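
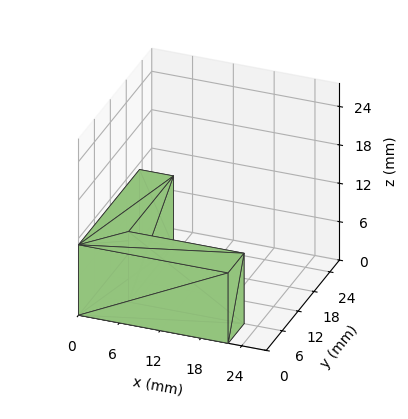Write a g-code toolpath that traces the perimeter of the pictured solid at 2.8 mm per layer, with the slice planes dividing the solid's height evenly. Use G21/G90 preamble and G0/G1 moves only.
Reading the render: the shape is an L-shaped prism: outer 22 × 23 mm, arm thicknesses ≈ 6 mm (horizontal) and 5 mm (vertical), extruded 11 mm in z (dimensions read to the nearest mm from the axis ticks). For the g-code, the solid's height is divided into equal slices at the stated Δz and each level perimeter traced with G1 moves after a G0 lift.

; perimeter-only toolpath
G21 ; units = mm
G90 ; absolute positioning
G28 ; home
; layer 1
G0 Z2.8
G0 X0.0 Y0.0
G1 X22.0 Y0.0
G1 X22.0 Y6.0
G1 X5.0 Y6.0
G1 X5.0 Y23.0
G1 X0.0 Y23.0
G1 X0.0 Y0.0
; layer 2
G0 Z5.5
G0 X0.0 Y0.0
G1 X22.0 Y0.0
G1 X22.0 Y6.0
G1 X5.0 Y6.0
G1 X5.0 Y23.0
G1 X0.0 Y23.0
G1 X0.0 Y0.0
; layer 3
G0 Z8.2
G0 X0.0 Y0.0
G1 X22.0 Y0.0
G1 X22.0 Y6.0
G1 X5.0 Y6.0
G1 X5.0 Y23.0
G1 X0.0 Y23.0
G1 X0.0 Y0.0
; layer 4
G0 Z11.0
G0 X0.0 Y0.0
G1 X22.0 Y0.0
G1 X22.0 Y6.0
G1 X5.0 Y6.0
G1 X5.0 Y23.0
G1 X0.0 Y23.0
G1 X0.0 Y0.0
M2 ; end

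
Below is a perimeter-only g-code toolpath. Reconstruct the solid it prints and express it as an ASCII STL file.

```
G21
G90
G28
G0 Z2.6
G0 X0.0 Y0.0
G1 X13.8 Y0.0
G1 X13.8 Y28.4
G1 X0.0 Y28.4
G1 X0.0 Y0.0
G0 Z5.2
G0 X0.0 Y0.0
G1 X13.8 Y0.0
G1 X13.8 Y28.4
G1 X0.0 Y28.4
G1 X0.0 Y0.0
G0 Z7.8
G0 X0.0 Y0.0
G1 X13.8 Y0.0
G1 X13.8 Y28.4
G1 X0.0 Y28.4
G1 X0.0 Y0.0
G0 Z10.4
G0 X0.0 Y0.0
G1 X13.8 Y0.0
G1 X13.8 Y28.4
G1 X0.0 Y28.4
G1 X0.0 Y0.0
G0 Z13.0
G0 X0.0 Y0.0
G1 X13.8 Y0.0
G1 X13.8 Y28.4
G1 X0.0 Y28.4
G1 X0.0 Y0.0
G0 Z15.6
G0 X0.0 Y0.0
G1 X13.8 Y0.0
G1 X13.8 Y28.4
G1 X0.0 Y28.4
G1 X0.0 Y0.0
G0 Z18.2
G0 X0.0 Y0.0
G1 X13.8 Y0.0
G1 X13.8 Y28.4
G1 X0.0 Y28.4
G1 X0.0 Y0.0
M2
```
solid part
  facet normal 0.0000 0.0000 -1.0000
    outer loop
      vertex 13.8 28.4 0.0
      vertex 13.8 0.0 0.0
      vertex 0.0 0.0 0.0
    endloop
  endfacet
  facet normal 0.0000 0.0000 -1.0000
    outer loop
      vertex 0.0 28.4 0.0
      vertex 13.8 28.4 0.0
      vertex 0.0 0.0 0.0
    endloop
  endfacet
  facet normal 0.0000 0.0000 1.0000
    outer loop
      vertex 0.0 0.0 18.2
      vertex 13.8 0.0 18.2
      vertex 13.8 28.4 18.2
    endloop
  endfacet
  facet normal 0.0000 0.0000 1.0000
    outer loop
      vertex 0.0 0.0 18.2
      vertex 13.8 28.4 18.2
      vertex 0.0 28.4 18.2
    endloop
  endfacet
  facet normal 0.0000 -1.0000 0.0000
    outer loop
      vertex 0.0 0.0 0.0
      vertex 13.8 0.0 0.0
      vertex 13.8 0.0 18.2
    endloop
  endfacet
  facet normal 0.0000 -1.0000 0.0000
    outer loop
      vertex 0.0 0.0 0.0
      vertex 13.8 0.0 18.2
      vertex 0.0 0.0 18.2
    endloop
  endfacet
  facet normal 0.0000 1.0000 0.0000
    outer loop
      vertex 13.8 28.4 18.2
      vertex 13.8 28.4 0.0
      vertex 0.0 28.4 0.0
    endloop
  endfacet
  facet normal 0.0000 1.0000 0.0000
    outer loop
      vertex 0.0 28.4 18.2
      vertex 13.8 28.4 18.2
      vertex 0.0 28.4 0.0
    endloop
  endfacet
  facet normal -1.0000 0.0000 0.0000
    outer loop
      vertex 0.0 28.4 18.2
      vertex 0.0 28.4 0.0
      vertex 0.0 0.0 0.0
    endloop
  endfacet
  facet normal -1.0000 0.0000 0.0000
    outer loop
      vertex 0.0 0.0 18.2
      vertex 0.0 28.4 18.2
      vertex 0.0 0.0 0.0
    endloop
  endfacet
  facet normal 1.0000 0.0000 0.0000
    outer loop
      vertex 13.8 0.0 0.0
      vertex 13.8 28.4 0.0
      vertex 13.8 28.4 18.2
    endloop
  endfacet
  facet normal 1.0000 0.0000 0.0000
    outer loop
      vertex 13.8 0.0 0.0
      vertex 13.8 28.4 18.2
      vertex 13.8 0.0 18.2
    endloop
  endfacet
endsolid part

The G0 Z moves step by Δz≈2.6 mm. Every layer's G1 loop is the same polygon, so the solid is a straight extrusion of it from z=0 to z≈18.2. Closing with flat bottom and top caps and triangulating gives 12 facets — a rectangular box, roughly 13.8 × 28.4 mm footprint and 18.2 mm tall.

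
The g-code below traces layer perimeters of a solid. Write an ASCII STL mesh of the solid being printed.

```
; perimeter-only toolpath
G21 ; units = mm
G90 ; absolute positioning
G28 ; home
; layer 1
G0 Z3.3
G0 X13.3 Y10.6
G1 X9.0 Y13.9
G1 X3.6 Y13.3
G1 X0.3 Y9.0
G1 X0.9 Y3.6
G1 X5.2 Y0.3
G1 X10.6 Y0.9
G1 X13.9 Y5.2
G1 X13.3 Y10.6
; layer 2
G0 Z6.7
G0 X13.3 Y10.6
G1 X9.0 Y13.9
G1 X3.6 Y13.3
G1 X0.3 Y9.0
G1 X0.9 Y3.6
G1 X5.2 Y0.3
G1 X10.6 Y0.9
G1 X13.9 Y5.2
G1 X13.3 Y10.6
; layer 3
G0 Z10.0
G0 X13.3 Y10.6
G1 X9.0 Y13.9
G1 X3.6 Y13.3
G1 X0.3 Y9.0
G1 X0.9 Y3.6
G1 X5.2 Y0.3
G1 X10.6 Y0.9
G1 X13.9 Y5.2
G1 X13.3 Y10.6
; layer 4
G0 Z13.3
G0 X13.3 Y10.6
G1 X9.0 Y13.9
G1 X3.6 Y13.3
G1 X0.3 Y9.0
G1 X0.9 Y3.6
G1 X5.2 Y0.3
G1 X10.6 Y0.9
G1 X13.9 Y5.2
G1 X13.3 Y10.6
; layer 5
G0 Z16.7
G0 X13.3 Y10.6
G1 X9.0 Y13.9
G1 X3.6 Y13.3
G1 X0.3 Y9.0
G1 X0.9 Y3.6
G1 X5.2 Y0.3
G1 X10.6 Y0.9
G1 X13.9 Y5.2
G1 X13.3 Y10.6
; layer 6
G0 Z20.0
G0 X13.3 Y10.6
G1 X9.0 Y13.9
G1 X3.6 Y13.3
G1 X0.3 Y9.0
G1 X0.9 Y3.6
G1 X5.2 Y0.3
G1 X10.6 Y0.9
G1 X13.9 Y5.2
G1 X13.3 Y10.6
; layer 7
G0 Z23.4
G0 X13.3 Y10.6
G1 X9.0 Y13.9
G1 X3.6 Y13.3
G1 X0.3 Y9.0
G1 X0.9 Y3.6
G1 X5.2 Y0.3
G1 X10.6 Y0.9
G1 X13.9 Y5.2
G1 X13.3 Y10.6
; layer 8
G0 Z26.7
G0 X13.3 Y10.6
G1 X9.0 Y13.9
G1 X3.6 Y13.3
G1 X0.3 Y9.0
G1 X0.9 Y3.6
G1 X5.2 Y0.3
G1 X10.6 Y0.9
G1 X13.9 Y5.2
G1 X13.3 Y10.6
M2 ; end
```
solid part
  facet normal 0.0000 0.0000 -1.0000
    outer loop
      vertex 3.6 13.3 0.0
      vertex 9.0 13.9 0.0
      vertex 13.3 10.6 0.0
    endloop
  endfacet
  facet normal 0.0000 0.0000 -1.0000
    outer loop
      vertex 0.3 9.0 0.0
      vertex 3.6 13.3 0.0
      vertex 13.3 10.6 0.0
    endloop
  endfacet
  facet normal 0.0000 0.0000 -1.0000
    outer loop
      vertex 0.9 3.6 0.0
      vertex 0.3 9.0 0.0
      vertex 13.3 10.6 0.0
    endloop
  endfacet
  facet normal 0.0000 0.0000 -1.0000
    outer loop
      vertex 5.2 0.3 0.0
      vertex 0.9 3.6 0.0
      vertex 13.3 10.6 0.0
    endloop
  endfacet
  facet normal 0.0000 0.0000 -1.0000
    outer loop
      vertex 10.6 0.9 0.0
      vertex 5.2 0.3 0.0
      vertex 13.3 10.6 0.0
    endloop
  endfacet
  facet normal 0.0000 0.0000 -1.0000
    outer loop
      vertex 13.9 5.2 0.0
      vertex 10.6 0.9 0.0
      vertex 13.3 10.6 0.0
    endloop
  endfacet
  facet normal 0.0000 0.0000 1.0000
    outer loop
      vertex 13.3 10.6 26.7
      vertex 9.0 13.9 26.7
      vertex 3.6 13.3 26.7
    endloop
  endfacet
  facet normal 0.0000 0.0000 1.0000
    outer loop
      vertex 13.3 10.6 26.7
      vertex 3.6 13.3 26.7
      vertex 0.3 9.0 26.7
    endloop
  endfacet
  facet normal 0.0000 0.0000 1.0000
    outer loop
      vertex 13.3 10.6 26.7
      vertex 0.3 9.0 26.7
      vertex 0.9 3.6 26.7
    endloop
  endfacet
  facet normal 0.0000 0.0000 1.0000
    outer loop
      vertex 13.3 10.6 26.7
      vertex 0.9 3.6 26.7
      vertex 5.2 0.3 26.7
    endloop
  endfacet
  facet normal 0.0000 0.0000 1.0000
    outer loop
      vertex 13.3 10.6 26.7
      vertex 5.2 0.3 26.7
      vertex 10.6 0.9 26.7
    endloop
  endfacet
  facet normal 0.0000 0.0000 1.0000
    outer loop
      vertex 13.3 10.6 26.7
      vertex 10.6 0.9 26.7
      vertex 13.9 5.2 26.7
    endloop
  endfacet
  facet normal 0.6088 0.7933 0.0000
    outer loop
      vertex 13.3 10.6 0.0
      vertex 9.0 13.9 0.0
      vertex 9.0 13.9 26.7
    endloop
  endfacet
  facet normal 0.6088 0.7933 0.0000
    outer loop
      vertex 13.3 10.6 0.0
      vertex 9.0 13.9 26.7
      vertex 13.3 10.6 26.7
    endloop
  endfacet
  facet normal -0.1104 0.9939 0.0000
    outer loop
      vertex 9.0 13.9 0.0
      vertex 3.6 13.3 0.0
      vertex 3.6 13.3 26.7
    endloop
  endfacet
  facet normal -0.1104 0.9939 0.0000
    outer loop
      vertex 9.0 13.9 0.0
      vertex 3.6 13.3 26.7
      vertex 9.0 13.9 26.7
    endloop
  endfacet
  facet normal -0.7933 0.6088 0.0000
    outer loop
      vertex 3.6 13.3 0.0
      vertex 0.3 9.0 0.0
      vertex 0.3 9.0 26.7
    endloop
  endfacet
  facet normal -0.7933 0.6088 0.0000
    outer loop
      vertex 3.6 13.3 0.0
      vertex 0.3 9.0 26.7
      vertex 3.6 13.3 26.7
    endloop
  endfacet
  facet normal -0.9939 -0.1104 0.0000
    outer loop
      vertex 0.3 9.0 0.0
      vertex 0.9 3.6 0.0
      vertex 0.9 3.6 26.7
    endloop
  endfacet
  facet normal -0.9939 -0.1104 0.0000
    outer loop
      vertex 0.3 9.0 0.0
      vertex 0.9 3.6 26.7
      vertex 0.3 9.0 26.7
    endloop
  endfacet
  facet normal -0.6088 -0.7933 0.0000
    outer loop
      vertex 0.9 3.6 0.0
      vertex 5.2 0.3 0.0
      vertex 5.2 0.3 26.7
    endloop
  endfacet
  facet normal -0.6088 -0.7933 0.0000
    outer loop
      vertex 0.9 3.6 0.0
      vertex 5.2 0.3 26.7
      vertex 0.9 3.6 26.7
    endloop
  endfacet
  facet normal 0.1104 -0.9939 0.0000
    outer loop
      vertex 5.2 0.3 0.0
      vertex 10.6 0.9 0.0
      vertex 10.6 0.9 26.7
    endloop
  endfacet
  facet normal 0.1104 -0.9939 0.0000
    outer loop
      vertex 5.2 0.3 0.0
      vertex 10.6 0.9 26.7
      vertex 5.2 0.3 26.7
    endloop
  endfacet
  facet normal 0.7933 -0.6088 0.0000
    outer loop
      vertex 10.6 0.9 0.0
      vertex 13.9 5.2 0.0
      vertex 13.9 5.2 26.7
    endloop
  endfacet
  facet normal 0.7933 -0.6088 0.0000
    outer loop
      vertex 10.6 0.9 0.0
      vertex 13.9 5.2 26.7
      vertex 10.6 0.9 26.7
    endloop
  endfacet
  facet normal 0.9939 0.1104 0.0000
    outer loop
      vertex 13.9 5.2 0.0
      vertex 13.3 10.6 0.0
      vertex 13.3 10.6 26.7
    endloop
  endfacet
  facet normal 0.9939 0.1104 0.0000
    outer loop
      vertex 13.9 5.2 0.0
      vertex 13.3 10.6 26.7
      vertex 13.9 5.2 26.7
    endloop
  endfacet
endsolid part

The G0 Z moves step by Δz≈3.3 mm. Every layer's G1 loop is the same polygon, so the solid is a straight extrusion of it from z=0 to z≈26.7. Closing with flat bottom and top caps and triangulating gives 28 facets — a regular 8-sided prism (a cylinder approximated with 8 flat sides), circumscribed radius ≈ 7.1 mm, height ≈ 26.7 mm.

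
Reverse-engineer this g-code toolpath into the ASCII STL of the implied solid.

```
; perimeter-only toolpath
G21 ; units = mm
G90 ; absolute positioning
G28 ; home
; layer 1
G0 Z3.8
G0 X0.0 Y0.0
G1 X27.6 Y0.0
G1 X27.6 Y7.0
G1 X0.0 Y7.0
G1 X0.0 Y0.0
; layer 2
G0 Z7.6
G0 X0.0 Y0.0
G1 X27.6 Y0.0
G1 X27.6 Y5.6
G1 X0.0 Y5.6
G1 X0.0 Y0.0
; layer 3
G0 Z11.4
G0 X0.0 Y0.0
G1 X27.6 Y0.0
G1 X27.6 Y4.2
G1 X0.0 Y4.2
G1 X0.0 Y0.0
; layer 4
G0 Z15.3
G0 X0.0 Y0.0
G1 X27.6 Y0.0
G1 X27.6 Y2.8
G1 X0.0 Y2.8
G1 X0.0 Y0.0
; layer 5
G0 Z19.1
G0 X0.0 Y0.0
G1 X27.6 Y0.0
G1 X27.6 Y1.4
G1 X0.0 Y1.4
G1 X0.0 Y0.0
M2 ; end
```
solid part
  facet normal 0.0000 0.0000 -1.0000
    outer loop
      vertex 27.6 8.4 0.0
      vertex 27.6 0.0 0.0
      vertex 0.0 0.0 0.0
    endloop
  endfacet
  facet normal 0.0000 0.0000 -1.0000
    outer loop
      vertex 0.0 8.4 0.0
      vertex 27.6 8.4 0.0
      vertex 0.0 0.0 0.0
    endloop
  endfacet
  facet normal 0.0000 -1.0000 0.0000
    outer loop
      vertex 0.0 0.0 0.0
      vertex 27.6 0.0 0.0
      vertex 27.6 0.0 22.9
    endloop
  endfacet
  facet normal 0.0000 -1.0000 0.0000
    outer loop
      vertex 0.0 0.0 0.0
      vertex 27.6 0.0 22.9
      vertex 0.0 0.0 22.9
    endloop
  endfacet
  facet normal 0.0000 0.9388 0.3444
    outer loop
      vertex 0.0 0.0 22.9
      vertex 27.6 0.0 22.9
      vertex 27.6 8.4 0.0
    endloop
  endfacet
  facet normal 0.0000 0.9388 0.3444
    outer loop
      vertex 0.0 0.0 22.9
      vertex 27.6 8.4 0.0
      vertex 0.0 8.4 0.0
    endloop
  endfacet
  facet normal -1.0000 0.0000 0.0000
    outer loop
      vertex 0.0 0.0 22.9
      vertex 0.0 8.4 0.0
      vertex 0.0 0.0 0.0
    endloop
  endfacet
  facet normal 1.0000 0.0000 0.0000
    outer loop
      vertex 27.6 0.0 0.0
      vertex 27.6 8.4 0.0
      vertex 27.6 0.0 22.9
    endloop
  endfacet
endsolid part

The G0 Z moves step by Δz≈3.8 mm. The G1 loops shrink linearly with z, so the solid tapers from its base footprint up to z≈22.9. Closing with a flat bottom cap and the tapered top and triangulating gives 8 facets — a wedge (ramp): 27.6 × 8.4 mm base, rising to 22.9 mm along the y=0 edge and sloping linearly to z=0 at y=8.4.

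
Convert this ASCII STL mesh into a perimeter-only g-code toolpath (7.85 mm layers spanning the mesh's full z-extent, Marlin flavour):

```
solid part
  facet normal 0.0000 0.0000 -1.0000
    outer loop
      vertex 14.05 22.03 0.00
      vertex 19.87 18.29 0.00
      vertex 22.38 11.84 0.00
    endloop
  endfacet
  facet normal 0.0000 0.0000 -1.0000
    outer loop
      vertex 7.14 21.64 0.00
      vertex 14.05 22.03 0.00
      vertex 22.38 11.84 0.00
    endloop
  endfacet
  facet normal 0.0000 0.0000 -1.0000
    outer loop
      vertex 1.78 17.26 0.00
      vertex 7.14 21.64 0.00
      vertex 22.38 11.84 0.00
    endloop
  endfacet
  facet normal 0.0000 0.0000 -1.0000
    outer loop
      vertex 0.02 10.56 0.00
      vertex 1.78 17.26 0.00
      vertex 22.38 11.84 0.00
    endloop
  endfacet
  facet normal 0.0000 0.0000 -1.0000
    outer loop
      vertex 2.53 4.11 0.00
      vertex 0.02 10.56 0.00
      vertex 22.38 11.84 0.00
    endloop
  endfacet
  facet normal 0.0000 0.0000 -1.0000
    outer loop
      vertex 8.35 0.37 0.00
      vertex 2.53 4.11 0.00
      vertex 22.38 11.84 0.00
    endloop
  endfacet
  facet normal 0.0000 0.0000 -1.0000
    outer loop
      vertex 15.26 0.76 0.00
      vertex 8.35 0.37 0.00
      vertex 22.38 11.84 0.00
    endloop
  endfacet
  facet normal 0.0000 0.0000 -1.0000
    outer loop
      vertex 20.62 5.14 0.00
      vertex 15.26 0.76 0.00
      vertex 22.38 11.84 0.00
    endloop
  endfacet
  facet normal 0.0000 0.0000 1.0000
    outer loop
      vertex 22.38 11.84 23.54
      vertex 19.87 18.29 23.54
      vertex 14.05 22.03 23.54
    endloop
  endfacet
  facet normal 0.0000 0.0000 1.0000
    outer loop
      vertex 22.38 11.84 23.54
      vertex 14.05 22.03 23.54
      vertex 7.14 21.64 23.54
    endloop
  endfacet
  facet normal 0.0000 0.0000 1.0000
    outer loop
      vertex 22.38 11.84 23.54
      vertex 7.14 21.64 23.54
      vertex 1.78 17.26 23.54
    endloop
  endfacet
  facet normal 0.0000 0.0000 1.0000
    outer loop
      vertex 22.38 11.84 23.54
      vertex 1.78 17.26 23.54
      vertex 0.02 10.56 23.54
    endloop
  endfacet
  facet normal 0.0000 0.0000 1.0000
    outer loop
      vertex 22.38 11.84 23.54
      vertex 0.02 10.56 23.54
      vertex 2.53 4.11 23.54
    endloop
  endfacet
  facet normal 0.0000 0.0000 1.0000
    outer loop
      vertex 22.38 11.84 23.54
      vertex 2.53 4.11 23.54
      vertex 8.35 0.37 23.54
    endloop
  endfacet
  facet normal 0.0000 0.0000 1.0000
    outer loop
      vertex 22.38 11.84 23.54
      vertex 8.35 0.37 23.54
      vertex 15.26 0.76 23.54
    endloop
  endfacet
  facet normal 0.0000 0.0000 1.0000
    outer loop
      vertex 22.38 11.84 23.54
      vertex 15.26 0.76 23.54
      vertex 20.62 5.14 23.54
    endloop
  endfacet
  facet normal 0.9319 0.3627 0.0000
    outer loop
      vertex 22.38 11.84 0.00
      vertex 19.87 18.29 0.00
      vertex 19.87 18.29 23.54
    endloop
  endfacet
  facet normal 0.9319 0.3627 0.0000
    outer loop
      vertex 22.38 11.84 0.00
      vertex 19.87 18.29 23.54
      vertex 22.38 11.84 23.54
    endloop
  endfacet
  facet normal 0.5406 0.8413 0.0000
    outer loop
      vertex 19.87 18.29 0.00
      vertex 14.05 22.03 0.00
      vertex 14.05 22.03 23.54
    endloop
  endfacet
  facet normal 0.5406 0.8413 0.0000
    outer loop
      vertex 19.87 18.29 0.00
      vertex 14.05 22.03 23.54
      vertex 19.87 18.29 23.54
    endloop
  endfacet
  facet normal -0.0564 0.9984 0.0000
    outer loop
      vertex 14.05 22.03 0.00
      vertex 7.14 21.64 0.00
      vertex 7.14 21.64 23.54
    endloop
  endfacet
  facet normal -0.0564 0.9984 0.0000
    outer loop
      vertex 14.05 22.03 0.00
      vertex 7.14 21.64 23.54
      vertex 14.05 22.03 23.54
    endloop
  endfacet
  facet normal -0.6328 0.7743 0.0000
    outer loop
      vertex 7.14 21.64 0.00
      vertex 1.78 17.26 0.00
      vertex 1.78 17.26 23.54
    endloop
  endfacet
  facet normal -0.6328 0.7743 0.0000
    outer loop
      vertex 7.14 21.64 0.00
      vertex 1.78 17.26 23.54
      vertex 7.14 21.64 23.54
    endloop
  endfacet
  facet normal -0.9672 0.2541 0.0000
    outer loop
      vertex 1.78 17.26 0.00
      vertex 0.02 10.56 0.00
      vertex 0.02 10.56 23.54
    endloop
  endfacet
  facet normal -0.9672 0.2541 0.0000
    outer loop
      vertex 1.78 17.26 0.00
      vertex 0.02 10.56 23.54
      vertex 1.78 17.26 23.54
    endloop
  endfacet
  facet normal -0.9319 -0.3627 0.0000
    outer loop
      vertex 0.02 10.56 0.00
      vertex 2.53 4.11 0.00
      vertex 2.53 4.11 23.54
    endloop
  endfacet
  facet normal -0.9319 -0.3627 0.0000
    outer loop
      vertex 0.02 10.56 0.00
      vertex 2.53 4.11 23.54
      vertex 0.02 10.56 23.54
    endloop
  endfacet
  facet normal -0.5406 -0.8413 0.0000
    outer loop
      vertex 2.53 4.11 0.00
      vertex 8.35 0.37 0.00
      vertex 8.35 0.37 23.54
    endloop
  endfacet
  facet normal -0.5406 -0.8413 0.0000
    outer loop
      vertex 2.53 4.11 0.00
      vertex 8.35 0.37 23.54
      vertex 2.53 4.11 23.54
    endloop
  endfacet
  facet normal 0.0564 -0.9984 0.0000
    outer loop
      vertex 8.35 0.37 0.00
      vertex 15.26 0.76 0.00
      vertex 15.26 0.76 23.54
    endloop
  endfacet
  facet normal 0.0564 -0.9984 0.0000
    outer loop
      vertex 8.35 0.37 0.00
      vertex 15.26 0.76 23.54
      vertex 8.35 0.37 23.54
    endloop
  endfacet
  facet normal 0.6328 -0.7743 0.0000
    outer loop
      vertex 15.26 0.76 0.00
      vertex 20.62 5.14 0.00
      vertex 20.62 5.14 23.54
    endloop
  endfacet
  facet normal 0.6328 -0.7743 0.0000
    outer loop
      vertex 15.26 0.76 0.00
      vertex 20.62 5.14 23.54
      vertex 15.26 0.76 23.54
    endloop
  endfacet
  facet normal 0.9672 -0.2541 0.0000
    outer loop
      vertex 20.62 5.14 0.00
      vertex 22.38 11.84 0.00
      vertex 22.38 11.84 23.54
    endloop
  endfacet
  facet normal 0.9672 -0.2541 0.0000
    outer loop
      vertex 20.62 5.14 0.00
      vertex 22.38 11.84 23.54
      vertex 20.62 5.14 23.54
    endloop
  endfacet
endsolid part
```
; perimeter-only toolpath
G21 ; units = mm
G90 ; absolute positioning
G28 ; home
; layer 1
G0 Z7.85
G0 X22.38 Y11.84
G1 X19.87 Y18.29
G1 X14.05 Y22.03
G1 X7.14 Y21.64
G1 X1.78 Y17.26
G1 X0.02 Y10.56
G1 X2.53 Y4.11
G1 X8.35 Y0.37
G1 X15.26 Y0.76
G1 X20.62 Y5.14
G1 X22.38 Y11.84
; layer 2
G0 Z15.69
G0 X22.38 Y11.84
G1 X19.87 Y18.29
G1 X14.05 Y22.03
G1 X7.14 Y21.64
G1 X1.78 Y17.26
G1 X0.02 Y10.56
G1 X2.53 Y4.11
G1 X8.35 Y0.37
G1 X15.26 Y0.76
G1 X20.62 Y5.14
G1 X22.38 Y11.84
; layer 3
G0 Z23.54
G0 X22.38 Y11.84
G1 X19.87 Y18.29
G1 X14.05 Y22.03
G1 X7.14 Y21.64
G1 X1.78 Y17.26
G1 X0.02 Y10.56
G1 X2.53 Y4.11
G1 X8.35 Y0.37
G1 X15.26 Y0.76
G1 X20.62 Y5.14
G1 X22.38 Y11.84
M2 ; end

The solid is a regular 10-sided prism (a cylinder approximated with 10 flat sides), circumscribed radius ≈ 11.2 mm, height ≈ 23.5 mm. Slicing at Δz = 7.85 mm — 3 equal slices spanning the solid's height, so layer i sits at z = i·h/3 — gives 3 non-empty perimeters. Each is a 10-segment closed polygon; G0 lifts to the layer z and rapids to the start vertex, then G1 traces the edges.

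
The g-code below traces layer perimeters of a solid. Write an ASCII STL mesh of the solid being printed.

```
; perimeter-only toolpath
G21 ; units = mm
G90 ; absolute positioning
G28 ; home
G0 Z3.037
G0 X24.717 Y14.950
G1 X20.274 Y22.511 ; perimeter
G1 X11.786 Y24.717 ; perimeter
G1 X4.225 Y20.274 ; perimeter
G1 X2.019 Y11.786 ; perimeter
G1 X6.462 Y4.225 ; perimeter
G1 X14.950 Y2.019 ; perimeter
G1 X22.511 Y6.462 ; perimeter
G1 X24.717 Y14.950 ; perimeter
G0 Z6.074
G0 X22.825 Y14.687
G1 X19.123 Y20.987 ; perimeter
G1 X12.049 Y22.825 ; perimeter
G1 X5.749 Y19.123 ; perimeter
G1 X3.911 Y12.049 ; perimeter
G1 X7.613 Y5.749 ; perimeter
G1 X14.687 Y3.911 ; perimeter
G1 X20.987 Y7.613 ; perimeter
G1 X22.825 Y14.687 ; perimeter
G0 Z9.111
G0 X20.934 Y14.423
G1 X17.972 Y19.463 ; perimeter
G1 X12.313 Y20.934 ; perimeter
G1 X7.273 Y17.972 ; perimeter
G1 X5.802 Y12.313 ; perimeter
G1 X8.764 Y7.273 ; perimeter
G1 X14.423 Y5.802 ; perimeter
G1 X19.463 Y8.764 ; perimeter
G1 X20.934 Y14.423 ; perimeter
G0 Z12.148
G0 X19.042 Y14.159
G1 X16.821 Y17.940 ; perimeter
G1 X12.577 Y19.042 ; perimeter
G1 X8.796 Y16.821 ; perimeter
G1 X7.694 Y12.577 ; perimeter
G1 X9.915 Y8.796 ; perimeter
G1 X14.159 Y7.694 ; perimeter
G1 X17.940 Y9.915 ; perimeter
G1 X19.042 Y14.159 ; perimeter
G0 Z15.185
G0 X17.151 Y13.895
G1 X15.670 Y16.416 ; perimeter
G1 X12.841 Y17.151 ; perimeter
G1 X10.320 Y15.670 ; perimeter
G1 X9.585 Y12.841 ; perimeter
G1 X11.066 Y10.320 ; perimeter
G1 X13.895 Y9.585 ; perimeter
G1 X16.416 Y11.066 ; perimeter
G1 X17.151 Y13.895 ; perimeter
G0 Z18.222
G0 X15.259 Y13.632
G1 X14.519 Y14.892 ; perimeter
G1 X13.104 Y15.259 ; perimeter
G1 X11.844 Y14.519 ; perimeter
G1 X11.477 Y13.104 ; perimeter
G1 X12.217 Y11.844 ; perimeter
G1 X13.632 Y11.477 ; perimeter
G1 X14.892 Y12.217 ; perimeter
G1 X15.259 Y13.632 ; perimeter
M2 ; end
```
solid part
  facet normal 0.0000 0.0000 -1.0000
    outer loop
      vertex 11.522 26.608 0.000
      vertex 21.425 24.035 0.000
      vertex 26.608 15.214 0.000
    endloop
  endfacet
  facet normal 0.0000 0.0000 -1.0000
    outer loop
      vertex 2.701 21.425 0.000
      vertex 11.522 26.608 0.000
      vertex 26.608 15.214 0.000
    endloop
  endfacet
  facet normal 0.0000 0.0000 -1.0000
    outer loop
      vertex 0.128 11.522 0.000
      vertex 2.701 21.425 0.000
      vertex 26.608 15.214 0.000
    endloop
  endfacet
  facet normal 0.0000 0.0000 -1.0000
    outer loop
      vertex 5.311 2.701 0.000
      vertex 0.128 11.522 0.000
      vertex 26.608 15.214 0.000
    endloop
  endfacet
  facet normal 0.0000 0.0000 -1.0000
    outer loop
      vertex 15.214 0.128 0.000
      vertex 5.311 2.701 0.000
      vertex 26.608 15.214 0.000
    endloop
  endfacet
  facet normal 0.0000 0.0000 -1.0000
    outer loop
      vertex 24.035 5.311 0.000
      vertex 15.214 0.128 0.000
      vertex 26.608 15.214 0.000
    endloop
  endfacet
  facet normal 0.7455 0.4380 0.5023
    outer loop
      vertex 26.608 15.214 0.000
      vertex 21.425 24.035 0.000
      vertex 13.368 13.368 21.259
    endloop
  endfacet
  facet normal 0.2174 0.8369 0.5023
    outer loop
      vertex 21.425 24.035 0.000
      vertex 11.522 26.608 0.000
      vertex 13.368 13.368 21.259
    endloop
  endfacet
  facet normal -0.4380 0.7455 0.5023
    outer loop
      vertex 11.522 26.608 0.000
      vertex 2.701 21.425 0.000
      vertex 13.368 13.368 21.259
    endloop
  endfacet
  facet normal -0.8369 0.2174 0.5023
    outer loop
      vertex 2.701 21.425 0.000
      vertex 0.128 11.522 0.000
      vertex 13.368 13.368 21.259
    endloop
  endfacet
  facet normal -0.7455 -0.4380 0.5023
    outer loop
      vertex 0.128 11.522 0.000
      vertex 5.311 2.701 0.000
      vertex 13.368 13.368 21.259
    endloop
  endfacet
  facet normal -0.2174 -0.8369 0.5023
    outer loop
      vertex 5.311 2.701 0.000
      vertex 15.214 0.128 0.000
      vertex 13.368 13.368 21.259
    endloop
  endfacet
  facet normal 0.4380 -0.7455 0.5023
    outer loop
      vertex 15.214 0.128 0.000
      vertex 24.035 5.311 0.000
      vertex 13.368 13.368 21.259
    endloop
  endfacet
  facet normal 0.8369 -0.2174 0.5023
    outer loop
      vertex 24.035 5.311 0.000
      vertex 26.608 15.214 0.000
      vertex 13.368 13.368 21.259
    endloop
  endfacet
endsolid part

The G0 Z moves step by Δz≈3.037 mm. The G1 loops shrink linearly with z, so the solid tapers from its base footprint up to z≈21.3. Closing with a flat bottom cap and the tapered top and triangulating gives 14 facets — a regular 8-sided pyramid, base circumscribed radius ≈ 13.4 mm, apex at z ≈ 21.3 mm.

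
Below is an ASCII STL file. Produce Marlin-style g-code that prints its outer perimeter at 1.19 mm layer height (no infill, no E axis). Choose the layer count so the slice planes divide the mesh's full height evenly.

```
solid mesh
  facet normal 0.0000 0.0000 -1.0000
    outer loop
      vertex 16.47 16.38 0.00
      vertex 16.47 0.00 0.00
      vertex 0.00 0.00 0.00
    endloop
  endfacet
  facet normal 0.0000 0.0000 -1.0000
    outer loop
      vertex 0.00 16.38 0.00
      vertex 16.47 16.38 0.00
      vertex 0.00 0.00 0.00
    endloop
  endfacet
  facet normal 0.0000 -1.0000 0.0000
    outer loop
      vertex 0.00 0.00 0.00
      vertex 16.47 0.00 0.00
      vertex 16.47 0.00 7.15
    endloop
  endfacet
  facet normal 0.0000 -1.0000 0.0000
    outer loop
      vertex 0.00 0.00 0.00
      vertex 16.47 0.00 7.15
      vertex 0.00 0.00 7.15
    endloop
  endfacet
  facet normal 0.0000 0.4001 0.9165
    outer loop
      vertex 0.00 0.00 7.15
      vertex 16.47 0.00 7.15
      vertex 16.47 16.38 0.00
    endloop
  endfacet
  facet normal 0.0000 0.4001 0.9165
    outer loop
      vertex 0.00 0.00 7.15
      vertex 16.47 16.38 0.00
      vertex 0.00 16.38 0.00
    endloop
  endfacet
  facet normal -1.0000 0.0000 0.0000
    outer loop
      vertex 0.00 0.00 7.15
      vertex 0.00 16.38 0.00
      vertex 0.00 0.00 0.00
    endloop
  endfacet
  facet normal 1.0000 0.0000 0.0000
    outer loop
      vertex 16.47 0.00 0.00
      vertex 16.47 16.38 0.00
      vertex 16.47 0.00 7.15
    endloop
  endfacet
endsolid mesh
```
; perimeter-only toolpath
G21 ; units = mm
G90 ; absolute positioning
G28 ; home
; layer 1
G0 Z1.19
G0 X0.00 Y0.00
G1 X16.47 Y0.00
G1 X16.47 Y13.65
G1 X0.00 Y13.65
G1 X0.00 Y0.00
; layer 2
G0 Z2.38
G0 X0.00 Y0.00
G1 X16.47 Y0.00
G1 X16.47 Y10.92
G1 X0.00 Y10.92
G1 X0.00 Y0.00
; layer 3
G0 Z3.58
G0 X0.00 Y0.00
G1 X16.47 Y0.00
G1 X16.47 Y8.19
G1 X0.00 Y8.19
G1 X0.00 Y0.00
; layer 4
G0 Z4.77
G0 X0.00 Y0.00
G1 X16.47 Y0.00
G1 X16.47 Y5.46
G1 X0.00 Y5.46
G1 X0.00 Y0.00
; layer 5
G0 Z5.96
G0 X0.00 Y0.00
G1 X16.47 Y0.00
G1 X16.47 Y2.73
G1 X0.00 Y2.73
G1 X0.00 Y0.00
M2 ; end

The solid is a wedge (ramp): 16.5 × 16.4 mm base, rising to 7.15 mm along the y=0 edge and sloping linearly to z=0 at y=16.4. Slicing at Δz = 1.19 mm — 6 equal slices spanning the solid's height, so layer i sits at z = i·h/6 — gives 5 non-empty perimeters. Each is a 4-segment closed polygon; G0 lifts to the layer z and rapids to the start vertex, then G1 traces the edges. The cross-section shrinks linearly with z (the slice at the apex is degenerate and omitted).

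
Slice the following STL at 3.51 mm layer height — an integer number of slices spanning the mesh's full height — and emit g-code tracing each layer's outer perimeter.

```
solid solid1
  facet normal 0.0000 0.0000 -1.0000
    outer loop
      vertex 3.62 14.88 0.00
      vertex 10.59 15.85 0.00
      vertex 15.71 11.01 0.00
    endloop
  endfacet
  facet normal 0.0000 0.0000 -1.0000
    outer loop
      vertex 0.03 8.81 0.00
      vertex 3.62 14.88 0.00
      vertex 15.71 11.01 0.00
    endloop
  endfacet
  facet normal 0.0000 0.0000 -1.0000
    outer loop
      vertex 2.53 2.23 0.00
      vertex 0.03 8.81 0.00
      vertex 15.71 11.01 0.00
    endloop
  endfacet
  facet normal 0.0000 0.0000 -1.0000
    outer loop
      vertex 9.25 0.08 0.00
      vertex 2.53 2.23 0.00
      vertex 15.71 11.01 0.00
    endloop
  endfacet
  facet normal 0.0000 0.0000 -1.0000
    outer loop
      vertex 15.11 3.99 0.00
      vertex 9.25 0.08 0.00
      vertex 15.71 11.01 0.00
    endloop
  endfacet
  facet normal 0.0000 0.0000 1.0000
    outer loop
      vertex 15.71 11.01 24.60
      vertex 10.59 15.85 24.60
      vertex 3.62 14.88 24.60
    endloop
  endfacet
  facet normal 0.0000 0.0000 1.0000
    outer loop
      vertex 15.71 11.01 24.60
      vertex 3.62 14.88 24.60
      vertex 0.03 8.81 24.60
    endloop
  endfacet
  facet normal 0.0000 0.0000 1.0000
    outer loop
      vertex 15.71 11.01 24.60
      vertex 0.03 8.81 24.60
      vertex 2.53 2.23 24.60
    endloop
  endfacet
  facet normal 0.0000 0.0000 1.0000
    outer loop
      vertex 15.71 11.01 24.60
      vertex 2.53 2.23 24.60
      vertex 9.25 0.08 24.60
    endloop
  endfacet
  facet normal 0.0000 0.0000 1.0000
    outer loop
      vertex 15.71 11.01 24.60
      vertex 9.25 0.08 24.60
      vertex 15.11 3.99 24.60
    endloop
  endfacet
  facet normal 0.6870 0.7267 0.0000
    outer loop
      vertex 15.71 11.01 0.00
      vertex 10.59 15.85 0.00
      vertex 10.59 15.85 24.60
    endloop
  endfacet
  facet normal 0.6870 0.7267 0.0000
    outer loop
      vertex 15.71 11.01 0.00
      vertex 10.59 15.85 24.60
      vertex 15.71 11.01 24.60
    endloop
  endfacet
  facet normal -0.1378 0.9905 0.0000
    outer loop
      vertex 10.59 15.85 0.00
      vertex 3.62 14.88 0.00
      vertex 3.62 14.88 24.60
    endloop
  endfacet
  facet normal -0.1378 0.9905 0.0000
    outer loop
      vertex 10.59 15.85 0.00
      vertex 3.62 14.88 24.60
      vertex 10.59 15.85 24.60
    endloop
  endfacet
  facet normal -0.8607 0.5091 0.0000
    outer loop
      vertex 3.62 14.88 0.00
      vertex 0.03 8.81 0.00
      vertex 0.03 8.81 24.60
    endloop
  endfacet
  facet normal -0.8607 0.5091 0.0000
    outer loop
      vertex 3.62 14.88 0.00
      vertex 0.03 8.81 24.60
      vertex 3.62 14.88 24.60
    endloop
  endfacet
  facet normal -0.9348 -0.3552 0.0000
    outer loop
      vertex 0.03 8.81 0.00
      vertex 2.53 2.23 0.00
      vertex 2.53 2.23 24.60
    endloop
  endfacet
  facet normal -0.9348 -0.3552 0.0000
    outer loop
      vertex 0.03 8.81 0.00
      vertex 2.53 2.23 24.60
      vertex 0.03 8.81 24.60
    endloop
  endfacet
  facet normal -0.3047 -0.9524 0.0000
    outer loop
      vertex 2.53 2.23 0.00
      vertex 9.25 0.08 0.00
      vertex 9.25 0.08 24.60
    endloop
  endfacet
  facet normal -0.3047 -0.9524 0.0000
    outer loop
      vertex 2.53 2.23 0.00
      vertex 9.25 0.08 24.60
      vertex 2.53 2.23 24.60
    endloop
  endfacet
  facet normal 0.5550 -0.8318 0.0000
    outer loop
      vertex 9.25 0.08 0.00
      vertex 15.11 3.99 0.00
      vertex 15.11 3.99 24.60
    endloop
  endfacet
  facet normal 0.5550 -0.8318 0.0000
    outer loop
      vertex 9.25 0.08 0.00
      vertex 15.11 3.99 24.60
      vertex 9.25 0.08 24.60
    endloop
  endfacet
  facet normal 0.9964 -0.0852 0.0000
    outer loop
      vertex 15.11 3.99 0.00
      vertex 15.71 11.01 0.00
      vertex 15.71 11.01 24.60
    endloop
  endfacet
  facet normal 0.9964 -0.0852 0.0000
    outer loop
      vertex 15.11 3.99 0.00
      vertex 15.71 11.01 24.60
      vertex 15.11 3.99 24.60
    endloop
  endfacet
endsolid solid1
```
; perimeter-only toolpath
G21 ; units = mm
G90 ; absolute positioning
G28 ; home
; layer 1
G0 Z3.51
G0 X15.71 Y11.01
G1 X10.59 Y15.85
G1 X3.62 Y14.88
G1 X0.03 Y8.81
G1 X2.53 Y2.23
G1 X9.25 Y0.08
G1 X15.11 Y3.99
G1 X15.71 Y11.01
; layer 2
G0 Z7.03
G0 X15.71 Y11.01
G1 X10.59 Y15.85
G1 X3.62 Y14.88
G1 X0.03 Y8.81
G1 X2.53 Y2.23
G1 X9.25 Y0.08
G1 X15.11 Y3.99
G1 X15.71 Y11.01
; layer 3
G0 Z10.54
G0 X15.71 Y11.01
G1 X10.59 Y15.85
G1 X3.62 Y14.88
G1 X0.03 Y8.81
G1 X2.53 Y2.23
G1 X9.25 Y0.08
G1 X15.11 Y3.99
G1 X15.71 Y11.01
; layer 4
G0 Z14.06
G0 X15.71 Y11.01
G1 X10.59 Y15.85
G1 X3.62 Y14.88
G1 X0.03 Y8.81
G1 X2.53 Y2.23
G1 X9.25 Y0.08
G1 X15.11 Y3.99
G1 X15.71 Y11.01
; layer 5
G0 Z17.57
G0 X15.71 Y11.01
G1 X10.59 Y15.85
G1 X3.62 Y14.88
G1 X0.03 Y8.81
G1 X2.53 Y2.23
G1 X9.25 Y0.08
G1 X15.11 Y3.99
G1 X15.71 Y11.01
; layer 6
G0 Z21.09
G0 X15.71 Y11.01
G1 X10.59 Y15.85
G1 X3.62 Y14.88
G1 X0.03 Y8.81
G1 X2.53 Y2.23
G1 X9.25 Y0.08
G1 X15.11 Y3.99
G1 X15.71 Y11.01
; layer 7
G0 Z24.60
G0 X15.71 Y11.01
G1 X10.59 Y15.85
G1 X3.62 Y14.88
G1 X0.03 Y8.81
G1 X2.53 Y2.23
G1 X9.25 Y0.08
G1 X15.11 Y3.99
G1 X15.71 Y11.01
M2 ; end

The solid is a regular 7-sided prism (a cylinder approximated with 7 flat sides), circumscribed radius ≈ 8.12 mm, height ≈ 24.6 mm. Slicing at Δz = 3.51 mm — 7 equal slices spanning the solid's height, so layer i sits at z = i·h/7 — gives 7 non-empty perimeters. Each is a 7-segment closed polygon; G0 lifts to the layer z and rapids to the start vertex, then G1 traces the edges.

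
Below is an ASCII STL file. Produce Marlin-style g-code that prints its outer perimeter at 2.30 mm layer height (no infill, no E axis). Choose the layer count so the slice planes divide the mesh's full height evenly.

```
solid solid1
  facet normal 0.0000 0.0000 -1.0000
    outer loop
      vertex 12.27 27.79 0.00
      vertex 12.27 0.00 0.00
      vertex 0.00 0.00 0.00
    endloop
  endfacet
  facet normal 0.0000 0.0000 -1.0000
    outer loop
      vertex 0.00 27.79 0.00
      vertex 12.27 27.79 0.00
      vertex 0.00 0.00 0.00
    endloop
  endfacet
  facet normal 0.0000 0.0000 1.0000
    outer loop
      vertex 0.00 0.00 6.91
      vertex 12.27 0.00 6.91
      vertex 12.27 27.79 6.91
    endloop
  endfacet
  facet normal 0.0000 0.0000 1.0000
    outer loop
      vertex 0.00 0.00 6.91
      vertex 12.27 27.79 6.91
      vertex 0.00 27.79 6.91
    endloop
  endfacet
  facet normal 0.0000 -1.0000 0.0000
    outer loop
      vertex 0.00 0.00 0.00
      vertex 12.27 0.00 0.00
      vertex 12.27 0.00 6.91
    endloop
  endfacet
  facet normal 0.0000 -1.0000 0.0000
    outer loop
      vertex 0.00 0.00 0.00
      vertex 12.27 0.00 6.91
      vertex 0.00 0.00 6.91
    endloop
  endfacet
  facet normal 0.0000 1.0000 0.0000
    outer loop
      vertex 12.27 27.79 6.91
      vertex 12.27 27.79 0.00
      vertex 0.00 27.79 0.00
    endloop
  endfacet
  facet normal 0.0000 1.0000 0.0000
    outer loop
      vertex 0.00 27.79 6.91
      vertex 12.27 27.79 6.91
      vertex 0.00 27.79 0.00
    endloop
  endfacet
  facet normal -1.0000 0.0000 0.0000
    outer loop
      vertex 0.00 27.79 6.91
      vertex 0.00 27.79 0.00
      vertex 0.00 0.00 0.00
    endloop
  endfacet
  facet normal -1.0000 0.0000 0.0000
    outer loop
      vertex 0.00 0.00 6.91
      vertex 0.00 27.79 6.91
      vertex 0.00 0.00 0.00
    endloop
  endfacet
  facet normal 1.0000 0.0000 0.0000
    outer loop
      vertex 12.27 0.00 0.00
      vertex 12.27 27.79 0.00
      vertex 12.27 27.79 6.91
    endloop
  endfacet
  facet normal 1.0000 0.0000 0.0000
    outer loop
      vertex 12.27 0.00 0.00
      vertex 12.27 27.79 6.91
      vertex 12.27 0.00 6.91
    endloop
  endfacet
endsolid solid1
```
; perimeter-only toolpath
G21 ; units = mm
G90 ; absolute positioning
G28 ; home
; layer 1
G0 Z2.30
G0 X0.00 Y0.00
G1 X12.27 Y0.00
G1 X12.27 Y27.79
G1 X0.00 Y27.79
G1 X0.00 Y0.00
; layer 2
G0 Z4.61
G0 X0.00 Y0.00
G1 X12.27 Y0.00
G1 X12.27 Y27.79
G1 X0.00 Y27.79
G1 X0.00 Y0.00
; layer 3
G0 Z6.91
G0 X0.00 Y0.00
G1 X12.27 Y0.00
G1 X12.27 Y27.79
G1 X0.00 Y27.79
G1 X0.00 Y0.00
M2 ; end

The solid is a rectangular box, roughly 12.3 × 27.8 mm footprint and 6.91 mm tall. Slicing at Δz = 2.30 mm — 3 equal slices spanning the solid's height, so layer i sits at z = i·h/3 — gives 3 non-empty perimeters. Each is a 4-segment closed polygon; G0 lifts to the layer z and rapids to the start vertex, then G1 traces the edges.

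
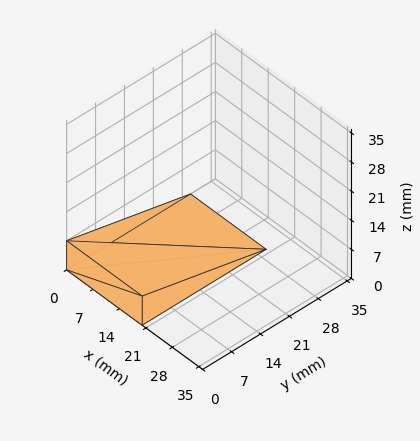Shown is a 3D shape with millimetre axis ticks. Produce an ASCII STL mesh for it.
Reading the render: the shape is a wedge (ramp): 20 × 30 mm base, rising to 7 mm along the y=0 edge and sloping linearly to z=0 at y=30 (dimensions read to the nearest mm from the axis ticks). For the STL, each face is triangulated and given an outward normal.

solid part
  facet normal 0.0000 0.0000 -1.0000
    outer loop
      vertex 20.0 30.0 0.0
      vertex 20.0 0.0 0.0
      vertex 0.0 0.0 0.0
    endloop
  endfacet
  facet normal 0.0000 0.0000 -1.0000
    outer loop
      vertex 0.0 30.0 0.0
      vertex 20.0 30.0 0.0
      vertex 0.0 0.0 0.0
    endloop
  endfacet
  facet normal 0.0000 -1.0000 0.0000
    outer loop
      vertex 0.0 0.0 0.0
      vertex 20.0 0.0 0.0
      vertex 20.0 0.0 7.0
    endloop
  endfacet
  facet normal 0.0000 -1.0000 0.0000
    outer loop
      vertex 0.0 0.0 0.0
      vertex 20.0 0.0 7.0
      vertex 0.0 0.0 7.0
    endloop
  endfacet
  facet normal 0.0000 0.2272 0.9738
    outer loop
      vertex 0.0 0.0 7.0
      vertex 20.0 0.0 7.0
      vertex 20.0 30.0 0.0
    endloop
  endfacet
  facet normal 0.0000 0.2272 0.9738
    outer loop
      vertex 0.0 0.0 7.0
      vertex 20.0 30.0 0.0
      vertex 0.0 30.0 0.0
    endloop
  endfacet
  facet normal -1.0000 0.0000 0.0000
    outer loop
      vertex 0.0 0.0 7.0
      vertex 0.0 30.0 0.0
      vertex 0.0 0.0 0.0
    endloop
  endfacet
  facet normal 1.0000 0.0000 0.0000
    outer loop
      vertex 20.0 0.0 0.0
      vertex 20.0 30.0 0.0
      vertex 20.0 0.0 7.0
    endloop
  endfacet
endsolid part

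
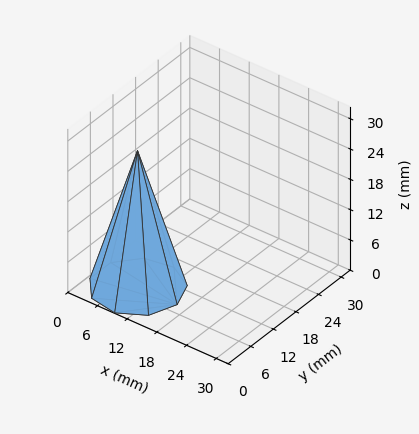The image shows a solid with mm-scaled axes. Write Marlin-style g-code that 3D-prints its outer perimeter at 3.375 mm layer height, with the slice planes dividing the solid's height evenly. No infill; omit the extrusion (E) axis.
Reading the render: the shape is a regular 9-sided pyramid, base circumscribed radius ≈ 8 mm, apex at z ≈ 27 mm (dimensions read to the nearest mm from the axis ticks). For the g-code, the solid's height is divided into equal slices at the stated Δz and each level perimeter traced with G1 moves after a G0 lift.

; perimeter-only toolpath
G21 ; units = mm
G90 ; absolute positioning
G28 ; home
; layer 1
G0 Z3.375
G0 X15.000 Y8.000
G1 X13.362 Y12.499
G1 X9.215 Y14.893
G1 X4.500 Y14.062
G1 X1.422 Y10.394
G1 X1.422 Y5.606
G1 X4.500 Y1.938
G1 X9.215 Y1.107
G1 X13.362 Y3.501
G1 X15.000 Y8.000
; layer 2
G0 Z6.750
G0 X14.000 Y8.000
G1 X12.596 Y11.857
G1 X9.042 Y13.909
G1 X5.000 Y13.196
G1 X2.361 Y10.052
G1 X2.361 Y5.948
G1 X5.000 Y2.804
G1 X9.042 Y2.091
G1 X12.596 Y4.143
G1 X14.000 Y8.000
; layer 3
G0 Z10.125
G0 X13.000 Y8.000
G1 X11.830 Y11.214
G1 X8.868 Y12.924
G1 X5.500 Y12.330
G1 X3.301 Y9.710
G1 X3.301 Y6.290
G1 X5.500 Y3.670
G1 X8.868 Y3.076
G1 X11.830 Y4.786
G1 X13.000 Y8.000
; layer 4
G0 Z13.500
G0 X12.000 Y8.000
G1 X11.064 Y10.571
G1 X8.694 Y11.939
G1 X6.000 Y11.464
G1 X4.241 Y9.368
G1 X4.241 Y6.632
G1 X6.000 Y4.536
G1 X8.694 Y4.061
G1 X11.064 Y5.429
G1 X12.000 Y8.000
; layer 5
G0 Z16.875
G0 X11.000 Y8.000
G1 X10.298 Y9.928
G1 X8.521 Y10.954
G1 X6.500 Y10.598
G1 X5.181 Y9.026
G1 X5.181 Y6.974
G1 X6.500 Y5.402
G1 X8.521 Y5.046
G1 X10.298 Y6.072
G1 X11.000 Y8.000
; layer 6
G0 Z20.250
G0 X10.000 Y8.000
G1 X9.532 Y9.285
G1 X8.347 Y9.970
G1 X7.000 Y9.732
G1 X6.120 Y8.684
G1 X6.120 Y7.316
G1 X7.000 Y6.268
G1 X8.347 Y6.030
G1 X9.532 Y6.715
G1 X10.000 Y8.000
; layer 7
G0 Z23.625
G0 X9.000 Y8.000
G1 X8.766 Y8.643
G1 X8.174 Y8.985
G1 X7.500 Y8.866
G1 X7.060 Y8.342
G1 X7.060 Y7.658
G1 X7.500 Y7.134
G1 X8.174 Y7.015
G1 X8.766 Y7.357
G1 X9.000 Y8.000
M2 ; end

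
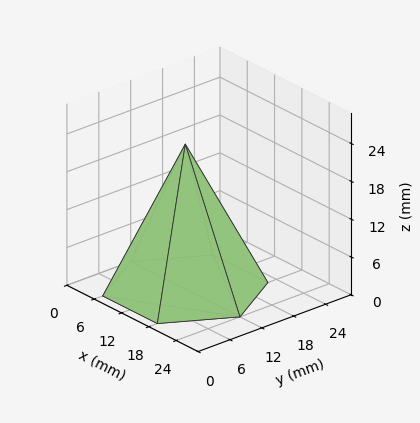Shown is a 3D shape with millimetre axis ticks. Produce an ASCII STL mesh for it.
Reading the render: the shape is a regular 6-sided pyramid, base circumscribed radius ≈ 12 mm, apex at z ≈ 23 mm (dimensions read to the nearest mm from the axis ticks). For the STL, each face is triangulated and given an outward normal.

solid part
  facet normal 0.0000 0.0000 -1.0000
    outer loop
      vertex 6.0 22.4 0.0
      vertex 18.0 22.4 0.0
      vertex 24.0 12.0 0.0
    endloop
  endfacet
  facet normal 0.0000 0.0000 -1.0000
    outer loop
      vertex 0.0 12.0 0.0
      vertex 6.0 22.4 0.0
      vertex 24.0 12.0 0.0
    endloop
  endfacet
  facet normal 0.0000 0.0000 -1.0000
    outer loop
      vertex 6.0 1.6 0.0
      vertex 0.0 12.0 0.0
      vertex 24.0 12.0 0.0
    endloop
  endfacet
  facet normal 0.0000 0.0000 -1.0000
    outer loop
      vertex 18.0 1.6 0.0
      vertex 6.0 1.6 0.0
      vertex 24.0 12.0 0.0
    endloop
  endfacet
  facet normal 0.7893 0.4554 0.4118
    outer loop
      vertex 24.0 12.0 0.0
      vertex 18.0 22.4 0.0
      vertex 12.0 12.0 23.0
    endloop
  endfacet
  facet normal 0.0000 0.9112 0.4120
    outer loop
      vertex 18.0 22.4 0.0
      vertex 6.0 22.4 0.0
      vertex 12.0 12.0 23.0
    endloop
  endfacet
  facet normal -0.7893 0.4554 0.4118
    outer loop
      vertex 6.0 22.4 0.0
      vertex 0.0 12.0 0.0
      vertex 12.0 12.0 23.0
    endloop
  endfacet
  facet normal -0.7893 -0.4554 0.4118
    outer loop
      vertex 0.0 12.0 0.0
      vertex 6.0 1.6 0.0
      vertex 12.0 12.0 23.0
    endloop
  endfacet
  facet normal 0.0000 -0.9112 0.4120
    outer loop
      vertex 6.0 1.6 0.0
      vertex 18.0 1.6 0.0
      vertex 12.0 12.0 23.0
    endloop
  endfacet
  facet normal 0.7893 -0.4554 0.4118
    outer loop
      vertex 18.0 1.6 0.0
      vertex 24.0 12.0 0.0
      vertex 12.0 12.0 23.0
    endloop
  endfacet
endsolid part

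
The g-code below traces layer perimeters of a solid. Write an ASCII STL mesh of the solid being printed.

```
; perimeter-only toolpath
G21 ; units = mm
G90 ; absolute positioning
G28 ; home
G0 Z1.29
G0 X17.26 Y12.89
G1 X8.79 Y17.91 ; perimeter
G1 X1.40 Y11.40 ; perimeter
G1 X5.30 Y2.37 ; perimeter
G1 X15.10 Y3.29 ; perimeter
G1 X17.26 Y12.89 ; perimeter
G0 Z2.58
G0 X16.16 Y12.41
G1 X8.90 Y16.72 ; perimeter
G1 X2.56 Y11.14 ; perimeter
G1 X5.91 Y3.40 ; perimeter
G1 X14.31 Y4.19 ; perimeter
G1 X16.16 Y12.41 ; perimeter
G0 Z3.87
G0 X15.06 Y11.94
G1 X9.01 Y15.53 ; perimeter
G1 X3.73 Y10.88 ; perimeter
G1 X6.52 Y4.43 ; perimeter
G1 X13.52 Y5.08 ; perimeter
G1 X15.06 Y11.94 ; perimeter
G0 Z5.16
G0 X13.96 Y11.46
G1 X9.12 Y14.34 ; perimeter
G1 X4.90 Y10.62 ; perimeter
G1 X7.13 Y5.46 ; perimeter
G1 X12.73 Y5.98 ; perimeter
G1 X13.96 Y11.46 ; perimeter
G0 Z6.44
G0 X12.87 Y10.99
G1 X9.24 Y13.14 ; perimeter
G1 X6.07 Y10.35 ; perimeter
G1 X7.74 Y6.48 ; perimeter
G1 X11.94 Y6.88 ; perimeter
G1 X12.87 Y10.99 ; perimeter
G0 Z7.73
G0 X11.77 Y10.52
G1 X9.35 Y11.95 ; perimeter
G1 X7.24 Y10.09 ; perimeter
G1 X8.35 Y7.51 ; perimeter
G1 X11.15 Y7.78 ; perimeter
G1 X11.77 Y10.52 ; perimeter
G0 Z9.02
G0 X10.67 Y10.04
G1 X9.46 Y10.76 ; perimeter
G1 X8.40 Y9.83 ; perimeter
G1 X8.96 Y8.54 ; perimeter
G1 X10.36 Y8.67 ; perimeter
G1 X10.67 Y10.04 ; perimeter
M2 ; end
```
solid part
  facet normal 0.0000 0.0000 -1.0000
    outer loop
      vertex 0.23 11.66 0.00
      vertex 8.68 19.10 0.00
      vertex 18.36 13.36 0.00
    endloop
  endfacet
  facet normal 0.0000 0.0000 -1.0000
    outer loop
      vertex 4.69 1.34 0.00
      vertex 0.23 11.66 0.00
      vertex 18.36 13.36 0.00
    endloop
  endfacet
  facet normal 0.0000 0.0000 -1.0000
    outer loop
      vertex 15.89 2.39 0.00
      vertex 4.69 1.34 0.00
      vertex 18.36 13.36 0.00
    endloop
  endfacet
  facet normal 0.4078 0.6878 0.6005
    outer loop
      vertex 18.36 13.36 0.00
      vertex 8.68 19.10 0.00
      vertex 9.57 9.57 10.31
    endloop
  endfacet
  facet normal -0.5285 0.6002 0.6004
    outer loop
      vertex 8.68 19.10 0.00
      vertex 0.23 11.66 0.00
      vertex 9.57 9.57 10.31
    endloop
  endfacet
  facet normal -0.7339 -0.3172 0.6006
    outer loop
      vertex 0.23 11.66 0.00
      vertex 4.69 1.34 0.00
      vertex 9.57 9.57 10.31
    endloop
  endfacet
  facet normal 0.0747 -0.7963 0.6003
    outer loop
      vertex 4.69 1.34 0.00
      vertex 15.89 2.39 0.00
      vertex 9.57 9.57 10.31
    endloop
  endfacet
  facet normal 0.7801 -0.1756 0.6005
    outer loop
      vertex 15.89 2.39 0.00
      vertex 18.36 13.36 0.00
      vertex 9.57 9.57 10.31
    endloop
  endfacet
endsolid part

The G0 Z moves step by Δz≈1.29 mm. The G1 loops shrink linearly with z, so the solid tapers from its base footprint up to z≈10.3. Closing with a flat bottom cap and the tapered top and triangulating gives 8 facets — a regular 5-sided pyramid, base circumscribed radius ≈ 9.57 mm, apex at z ≈ 10.3 mm.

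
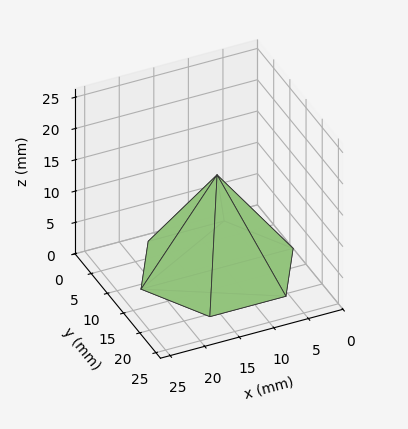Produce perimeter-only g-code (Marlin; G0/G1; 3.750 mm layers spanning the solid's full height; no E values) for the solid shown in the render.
Reading the render: the shape is a regular 6-sided pyramid, base circumscribed radius ≈ 11 mm, apex at z ≈ 15 mm (dimensions read to the nearest mm from the axis ticks). For the g-code, the solid's height is divided into equal slices at the stated Δz and each level perimeter traced with G1 moves after a G0 lift.

; perimeter-only toolpath
G21 ; units = mm
G90 ; absolute positioning
G28 ; home
; layer 1
G0 Z3.750
G0 X19.250 Y11.000
G1 X15.125 Y18.145
G1 X6.875 Y18.145
G1 X2.750 Y11.000
G1 X6.875 Y3.856
G1 X15.125 Y3.856
G1 X19.250 Y11.000
; layer 2
G0 Z7.500
G0 X16.500 Y11.000
G1 X13.750 Y15.763
G1 X8.250 Y15.763
G1 X5.500 Y11.000
G1 X8.250 Y6.237
G1 X13.750 Y6.237
G1 X16.500 Y11.000
; layer 3
G0 Z11.250
G0 X13.750 Y11.000
G1 X12.375 Y13.381
G1 X9.625 Y13.381
G1 X8.250 Y11.000
G1 X9.625 Y8.618
G1 X12.375 Y8.618
G1 X13.750 Y11.000
M2 ; end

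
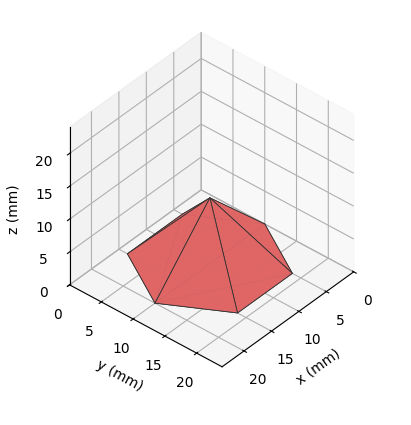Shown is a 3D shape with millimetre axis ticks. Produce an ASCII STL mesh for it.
Reading the render: the shape is a regular 6-sided pyramid, base circumscribed radius ≈ 10 mm, apex at z ≈ 10 mm (dimensions read to the nearest mm from the axis ticks). For the STL, each face is triangulated and given an outward normal.

solid part
  facet normal 0.0000 0.0000 -1.0000
    outer loop
      vertex 5.000 18.660 0.000
      vertex 15.000 18.660 0.000
      vertex 20.000 10.000 0.000
    endloop
  endfacet
  facet normal 0.0000 0.0000 -1.0000
    outer loop
      vertex 0.000 10.000 0.000
      vertex 5.000 18.660 0.000
      vertex 20.000 10.000 0.000
    endloop
  endfacet
  facet normal 0.0000 0.0000 -1.0000
    outer loop
      vertex 5.000 1.340 0.000
      vertex 0.000 10.000 0.000
      vertex 20.000 10.000 0.000
    endloop
  endfacet
  facet normal 0.0000 0.0000 -1.0000
    outer loop
      vertex 15.000 1.340 0.000
      vertex 5.000 1.340 0.000
      vertex 20.000 10.000 0.000
    endloop
  endfacet
  facet normal 0.6547 0.3780 0.6547
    outer loop
      vertex 20.000 10.000 0.000
      vertex 15.000 18.660 0.000
      vertex 10.000 10.000 10.000
    endloop
  endfacet
  facet normal 0.0000 0.7559 0.6546
    outer loop
      vertex 15.000 18.660 0.000
      vertex 5.000 18.660 0.000
      vertex 10.000 10.000 10.000
    endloop
  endfacet
  facet normal -0.6547 0.3780 0.6547
    outer loop
      vertex 5.000 18.660 0.000
      vertex 0.000 10.000 0.000
      vertex 10.000 10.000 10.000
    endloop
  endfacet
  facet normal -0.6547 -0.3780 0.6547
    outer loop
      vertex 0.000 10.000 0.000
      vertex 5.000 1.340 0.000
      vertex 10.000 10.000 10.000
    endloop
  endfacet
  facet normal 0.0000 -0.7559 0.6546
    outer loop
      vertex 5.000 1.340 0.000
      vertex 15.000 1.340 0.000
      vertex 10.000 10.000 10.000
    endloop
  endfacet
  facet normal 0.6547 -0.3780 0.6547
    outer loop
      vertex 15.000 1.340 0.000
      vertex 20.000 10.000 0.000
      vertex 10.000 10.000 10.000
    endloop
  endfacet
endsolid part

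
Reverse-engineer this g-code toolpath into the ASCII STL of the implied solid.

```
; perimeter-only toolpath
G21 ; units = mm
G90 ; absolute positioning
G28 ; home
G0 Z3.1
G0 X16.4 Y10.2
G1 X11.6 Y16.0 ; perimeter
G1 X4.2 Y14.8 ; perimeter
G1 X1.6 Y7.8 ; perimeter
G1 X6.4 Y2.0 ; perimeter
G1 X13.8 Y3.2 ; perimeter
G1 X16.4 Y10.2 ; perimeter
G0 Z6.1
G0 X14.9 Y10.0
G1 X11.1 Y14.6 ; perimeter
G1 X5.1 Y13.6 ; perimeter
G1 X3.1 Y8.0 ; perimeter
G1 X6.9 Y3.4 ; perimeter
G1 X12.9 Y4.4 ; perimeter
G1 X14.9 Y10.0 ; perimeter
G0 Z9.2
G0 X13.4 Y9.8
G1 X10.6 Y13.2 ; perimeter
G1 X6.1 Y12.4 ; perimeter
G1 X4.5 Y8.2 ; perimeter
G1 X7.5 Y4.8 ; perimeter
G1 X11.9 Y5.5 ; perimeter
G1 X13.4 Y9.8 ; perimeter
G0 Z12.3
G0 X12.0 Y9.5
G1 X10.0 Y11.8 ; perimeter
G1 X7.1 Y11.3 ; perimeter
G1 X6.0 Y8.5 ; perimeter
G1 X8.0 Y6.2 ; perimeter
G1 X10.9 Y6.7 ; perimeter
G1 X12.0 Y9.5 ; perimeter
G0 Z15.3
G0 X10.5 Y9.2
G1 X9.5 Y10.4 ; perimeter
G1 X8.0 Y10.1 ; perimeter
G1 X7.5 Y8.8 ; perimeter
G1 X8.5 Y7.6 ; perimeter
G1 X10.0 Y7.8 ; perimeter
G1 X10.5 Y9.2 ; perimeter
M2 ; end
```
solid part
  facet normal 0.0000 0.0000 -1.0000
    outer loop
      vertex 3.2 15.9 0.0
      vertex 12.1 17.4 0.0
      vertex 17.9 10.5 0.0
    endloop
  endfacet
  facet normal 0.0000 0.0000 -1.0000
    outer loop
      vertex 0.1 7.5 0.0
      vertex 3.2 15.9 0.0
      vertex 17.9 10.5 0.0
    endloop
  endfacet
  facet normal 0.0000 0.0000 -1.0000
    outer loop
      vertex 5.9 0.6 0.0
      vertex 0.1 7.5 0.0
      vertex 17.9 10.5 0.0
    endloop
  endfacet
  facet normal 0.0000 0.0000 -1.0000
    outer loop
      vertex 14.8 2.1 0.0
      vertex 5.9 0.6 0.0
      vertex 17.9 10.5 0.0
    endloop
  endfacet
  facet normal 0.7051 0.5927 0.3894
    outer loop
      vertex 17.9 10.5 0.0
      vertex 12.1 17.4 0.0
      vertex 9.0 9.0 18.4
    endloop
  endfacet
  facet normal -0.1531 0.9085 0.3889
    outer loop
      vertex 12.1 17.4 0.0
      vertex 3.2 15.9 0.0
      vertex 9.0 9.0 18.4
    endloop
  endfacet
  facet normal -0.8632 0.3186 0.3916
    outer loop
      vertex 3.2 15.9 0.0
      vertex 0.1 7.5 0.0
      vertex 9.0 9.0 18.4
    endloop
  endfacet
  facet normal -0.7051 -0.5927 0.3894
    outer loop
      vertex 0.1 7.5 0.0
      vertex 5.9 0.6 0.0
      vertex 9.0 9.0 18.4
    endloop
  endfacet
  facet normal 0.1531 -0.9085 0.3889
    outer loop
      vertex 5.9 0.6 0.0
      vertex 14.8 2.1 0.0
      vertex 9.0 9.0 18.4
    endloop
  endfacet
  facet normal 0.8632 -0.3186 0.3916
    outer loop
      vertex 14.8 2.1 0.0
      vertex 17.9 10.5 0.0
      vertex 9.0 9.0 18.4
    endloop
  endfacet
endsolid part

The G0 Z moves step by Δz≈3.1 mm. The G1 loops shrink linearly with z, so the solid tapers from its base footprint up to z≈18.4. Closing with a flat bottom cap and the tapered top and triangulating gives 10 facets — a regular 6-sided pyramid, base circumscribed radius ≈ 9 mm, apex at z ≈ 18.4 mm.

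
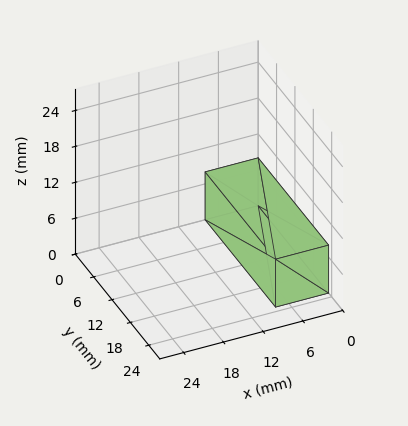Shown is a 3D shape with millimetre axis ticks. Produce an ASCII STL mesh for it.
Reading the render: the shape is a rectangular box, roughly 8 × 23 mm footprint and 8 mm tall (dimensions read to the nearest mm from the axis ticks). For the STL, each face is triangulated and given an outward normal.

solid part
  facet normal 0.0000 0.0000 -1.0000
    outer loop
      vertex 8.000 23.000 0.000
      vertex 8.000 0.000 0.000
      vertex 0.000 0.000 0.000
    endloop
  endfacet
  facet normal 0.0000 0.0000 -1.0000
    outer loop
      vertex 0.000 23.000 0.000
      vertex 8.000 23.000 0.000
      vertex 0.000 0.000 0.000
    endloop
  endfacet
  facet normal 0.0000 0.0000 1.0000
    outer loop
      vertex 0.000 0.000 8.000
      vertex 8.000 0.000 8.000
      vertex 8.000 23.000 8.000
    endloop
  endfacet
  facet normal 0.0000 0.0000 1.0000
    outer loop
      vertex 0.000 0.000 8.000
      vertex 8.000 23.000 8.000
      vertex 0.000 23.000 8.000
    endloop
  endfacet
  facet normal 0.0000 -1.0000 0.0000
    outer loop
      vertex 0.000 0.000 0.000
      vertex 8.000 0.000 0.000
      vertex 8.000 0.000 8.000
    endloop
  endfacet
  facet normal 0.0000 -1.0000 0.0000
    outer loop
      vertex 0.000 0.000 0.000
      vertex 8.000 0.000 8.000
      vertex 0.000 0.000 8.000
    endloop
  endfacet
  facet normal 0.0000 1.0000 0.0000
    outer loop
      vertex 8.000 23.000 8.000
      vertex 8.000 23.000 0.000
      vertex 0.000 23.000 0.000
    endloop
  endfacet
  facet normal 0.0000 1.0000 0.0000
    outer loop
      vertex 0.000 23.000 8.000
      vertex 8.000 23.000 8.000
      vertex 0.000 23.000 0.000
    endloop
  endfacet
  facet normal -1.0000 0.0000 0.0000
    outer loop
      vertex 0.000 23.000 8.000
      vertex 0.000 23.000 0.000
      vertex 0.000 0.000 0.000
    endloop
  endfacet
  facet normal -1.0000 0.0000 0.0000
    outer loop
      vertex 0.000 0.000 8.000
      vertex 0.000 23.000 8.000
      vertex 0.000 0.000 0.000
    endloop
  endfacet
  facet normal 1.0000 0.0000 0.0000
    outer loop
      vertex 8.000 0.000 0.000
      vertex 8.000 23.000 0.000
      vertex 8.000 23.000 8.000
    endloop
  endfacet
  facet normal 1.0000 0.0000 0.0000
    outer loop
      vertex 8.000 0.000 0.000
      vertex 8.000 23.000 8.000
      vertex 8.000 0.000 8.000
    endloop
  endfacet
endsolid part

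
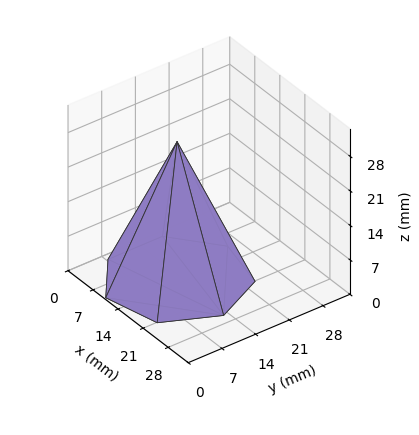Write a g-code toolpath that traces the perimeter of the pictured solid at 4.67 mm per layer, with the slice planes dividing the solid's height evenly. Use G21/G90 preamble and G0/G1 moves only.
Reading the render: the shape is a regular 7-sided pyramid, base circumscribed radius ≈ 13 mm, apex at z ≈ 28 mm (dimensions read to the nearest mm from the axis ticks). For the g-code, the solid's height is divided into equal slices at the stated Δz and each level perimeter traced with G1 moves after a G0 lift.

; perimeter-only toolpath
G21 ; units = mm
G90 ; absolute positioning
G28 ; home
; layer 1
G0 Z4.67
G0 X23.83 Y13.00
G1 X19.76 Y21.47
G1 X10.59 Y23.56
G1 X3.24 Y17.70
G1 X3.24 Y8.30
G1 X10.59 Y2.44
G1 X19.76 Y4.53
G1 X23.83 Y13.00
; layer 2
G0 Z9.33
G0 X21.67 Y13.00
G1 X18.41 Y19.77
G1 X11.07 Y21.45
G1 X5.19 Y16.76
G1 X5.19 Y9.24
G1 X11.07 Y4.55
G1 X18.41 Y6.23
G1 X21.67 Y13.00
; layer 3
G0 Z14.00
G0 X19.50 Y13.00
G1 X17.05 Y18.08
G1 X11.55 Y19.34
G1 X7.14 Y15.82
G1 X7.14 Y10.18
G1 X11.55 Y6.67
G1 X17.05 Y7.92
G1 X19.50 Y13.00
; layer 4
G0 Z18.67
G0 X17.33 Y13.00
G1 X15.70 Y16.39
G1 X12.04 Y17.22
G1 X9.10 Y14.88
G1 X9.10 Y11.12
G1 X12.04 Y8.78
G1 X15.70 Y9.61
G1 X17.33 Y13.00
; layer 5
G0 Z23.33
G0 X15.17 Y13.00
G1 X14.35 Y14.69
G1 X12.52 Y15.11
G1 X11.05 Y13.94
G1 X11.05 Y12.06
G1 X12.52 Y10.89
G1 X14.35 Y11.31
G1 X15.17 Y13.00
M2 ; end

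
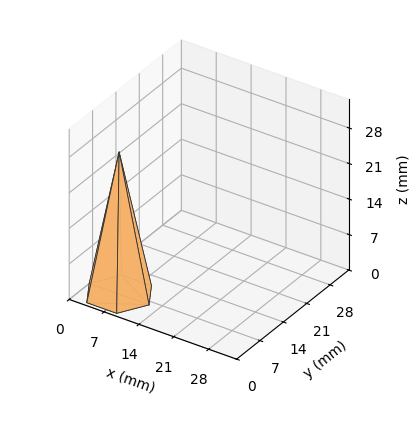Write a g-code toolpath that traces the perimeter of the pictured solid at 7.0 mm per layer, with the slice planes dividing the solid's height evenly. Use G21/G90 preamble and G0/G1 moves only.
Reading the render: the shape is a regular 6-sided pyramid, base circumscribed radius ≈ 6 mm, apex at z ≈ 28 mm (dimensions read to the nearest mm from the axis ticks). For the g-code, the solid's height is divided into equal slices at the stated Δz and each level perimeter traced with G1 moves after a G0 lift.

; perimeter-only toolpath
G21 ; units = mm
G90 ; absolute positioning
G28 ; home
; layer 1
G0 Z7.0
G0 X10.5 Y6.0
G1 X8.2 Y9.9
G1 X3.8 Y9.9
G1 X1.5 Y6.0
G1 X3.8 Y2.1
G1 X8.2 Y2.1
G1 X10.5 Y6.0
; layer 2
G0 Z14.0
G0 X9.0 Y6.0
G1 X7.5 Y8.6
G1 X4.5 Y8.6
G1 X3.0 Y6.0
G1 X4.5 Y3.4
G1 X7.5 Y3.4
G1 X9.0 Y6.0
; layer 3
G0 Z21.0
G0 X7.5 Y6.0
G1 X6.8 Y7.3
G1 X5.2 Y7.3
G1 X4.5 Y6.0
G1 X5.2 Y4.7
G1 X6.8 Y4.7
G1 X7.5 Y6.0
M2 ; end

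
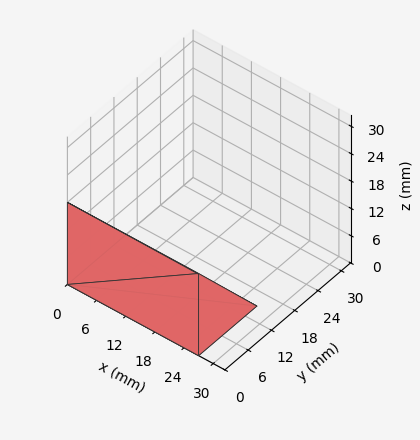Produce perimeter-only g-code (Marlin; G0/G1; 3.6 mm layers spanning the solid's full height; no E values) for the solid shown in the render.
Reading the render: the shape is a wedge (ramp): 27 × 15 mm base, rising to 18 mm along the y=0 edge and sloping linearly to z=0 at y=15 (dimensions read to the nearest mm from the axis ticks). For the g-code, the solid's height is divided into equal slices at the stated Δz and each level perimeter traced with G1 moves after a G0 lift.

; perimeter-only toolpath
G21 ; units = mm
G90 ; absolute positioning
G28 ; home
; layer 1
G0 Z3.6
G0 X0.0 Y0.0
G1 X27.0 Y0.0
G1 X27.0 Y12.0
G1 X0.0 Y12.0
G1 X0.0 Y0.0
; layer 2
G0 Z7.2
G0 X0.0 Y0.0
G1 X27.0 Y0.0
G1 X27.0 Y9.0
G1 X0.0 Y9.0
G1 X0.0 Y0.0
; layer 3
G0 Z10.8
G0 X0.0 Y0.0
G1 X27.0 Y0.0
G1 X27.0 Y6.0
G1 X0.0 Y6.0
G1 X0.0 Y0.0
; layer 4
G0 Z14.4
G0 X0.0 Y0.0
G1 X27.0 Y0.0
G1 X27.0 Y3.0
G1 X0.0 Y3.0
G1 X0.0 Y0.0
M2 ; end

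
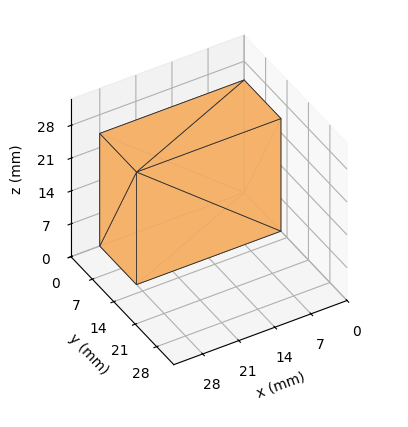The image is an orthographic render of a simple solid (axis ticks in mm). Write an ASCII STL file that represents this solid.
Reading the render: the shape is a rectangular box, roughly 28 × 12 mm footprint and 24 mm tall (dimensions read to the nearest mm from the axis ticks). For the STL, each face is triangulated and given an outward normal.

solid part
  facet normal 0.0000 0.0000 -1.0000
    outer loop
      vertex 28.000 12.000 0.000
      vertex 28.000 0.000 0.000
      vertex 0.000 0.000 0.000
    endloop
  endfacet
  facet normal 0.0000 0.0000 -1.0000
    outer loop
      vertex 0.000 12.000 0.000
      vertex 28.000 12.000 0.000
      vertex 0.000 0.000 0.000
    endloop
  endfacet
  facet normal 0.0000 0.0000 1.0000
    outer loop
      vertex 0.000 0.000 24.000
      vertex 28.000 0.000 24.000
      vertex 28.000 12.000 24.000
    endloop
  endfacet
  facet normal 0.0000 0.0000 1.0000
    outer loop
      vertex 0.000 0.000 24.000
      vertex 28.000 12.000 24.000
      vertex 0.000 12.000 24.000
    endloop
  endfacet
  facet normal 0.0000 -1.0000 0.0000
    outer loop
      vertex 0.000 0.000 0.000
      vertex 28.000 0.000 0.000
      vertex 28.000 0.000 24.000
    endloop
  endfacet
  facet normal 0.0000 -1.0000 0.0000
    outer loop
      vertex 0.000 0.000 0.000
      vertex 28.000 0.000 24.000
      vertex 0.000 0.000 24.000
    endloop
  endfacet
  facet normal 0.0000 1.0000 0.0000
    outer loop
      vertex 28.000 12.000 24.000
      vertex 28.000 12.000 0.000
      vertex 0.000 12.000 0.000
    endloop
  endfacet
  facet normal 0.0000 1.0000 0.0000
    outer loop
      vertex 0.000 12.000 24.000
      vertex 28.000 12.000 24.000
      vertex 0.000 12.000 0.000
    endloop
  endfacet
  facet normal -1.0000 0.0000 0.0000
    outer loop
      vertex 0.000 12.000 24.000
      vertex 0.000 12.000 0.000
      vertex 0.000 0.000 0.000
    endloop
  endfacet
  facet normal -1.0000 0.0000 0.0000
    outer loop
      vertex 0.000 0.000 24.000
      vertex 0.000 12.000 24.000
      vertex 0.000 0.000 0.000
    endloop
  endfacet
  facet normal 1.0000 0.0000 0.0000
    outer loop
      vertex 28.000 0.000 0.000
      vertex 28.000 12.000 0.000
      vertex 28.000 12.000 24.000
    endloop
  endfacet
  facet normal 1.0000 0.0000 0.0000
    outer loop
      vertex 28.000 0.000 0.000
      vertex 28.000 12.000 24.000
      vertex 28.000 0.000 24.000
    endloop
  endfacet
endsolid part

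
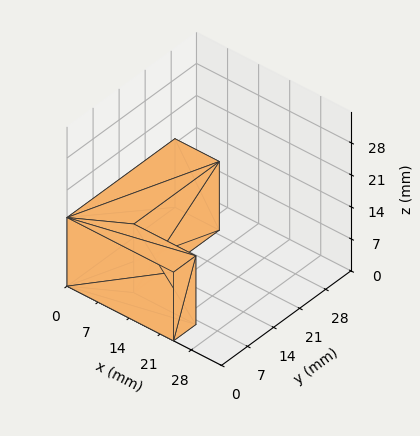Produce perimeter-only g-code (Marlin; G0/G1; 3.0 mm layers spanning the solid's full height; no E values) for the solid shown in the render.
Reading the render: the shape is an L-shaped prism: outer 24 × 29 mm, arm thicknesses ≈ 6 mm (horizontal) and 10 mm (vertical), extruded 15 mm in z (dimensions read to the nearest mm from the axis ticks). For the g-code, the solid's height is divided into equal slices at the stated Δz and each level perimeter traced with G1 moves after a G0 lift.

; perimeter-only toolpath
G21 ; units = mm
G90 ; absolute positioning
G28 ; home
; layer 1
G0 Z3.0
G0 X0.0 Y0.0
G1 X24.0 Y0.0
G1 X24.0 Y6.0
G1 X10.0 Y6.0
G1 X10.0 Y29.0
G1 X0.0 Y29.0
G1 X0.0 Y0.0
; layer 2
G0 Z6.0
G0 X0.0 Y0.0
G1 X24.0 Y0.0
G1 X24.0 Y6.0
G1 X10.0 Y6.0
G1 X10.0 Y29.0
G1 X0.0 Y29.0
G1 X0.0 Y0.0
; layer 3
G0 Z9.0
G0 X0.0 Y0.0
G1 X24.0 Y0.0
G1 X24.0 Y6.0
G1 X10.0 Y6.0
G1 X10.0 Y29.0
G1 X0.0 Y29.0
G1 X0.0 Y0.0
; layer 4
G0 Z12.0
G0 X0.0 Y0.0
G1 X24.0 Y0.0
G1 X24.0 Y6.0
G1 X10.0 Y6.0
G1 X10.0 Y29.0
G1 X0.0 Y29.0
G1 X0.0 Y0.0
; layer 5
G0 Z15.0
G0 X0.0 Y0.0
G1 X24.0 Y0.0
G1 X24.0 Y6.0
G1 X10.0 Y6.0
G1 X10.0 Y29.0
G1 X0.0 Y29.0
G1 X0.0 Y0.0
M2 ; end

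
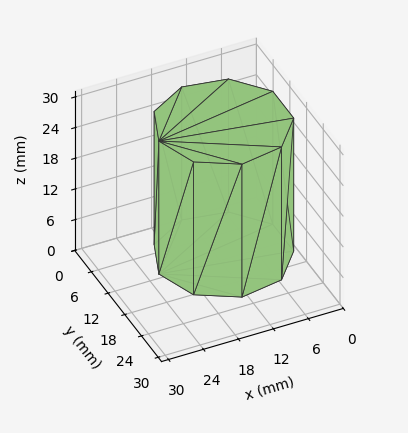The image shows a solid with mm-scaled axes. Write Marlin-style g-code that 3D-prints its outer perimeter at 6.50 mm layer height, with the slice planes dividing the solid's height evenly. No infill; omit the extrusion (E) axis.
Reading the render: the shape is a regular 9-sided prism (a cylinder approximated with 9 flat sides), circumscribed radius ≈ 11 mm, height ≈ 26 mm (dimensions read to the nearest mm from the axis ticks). For the g-code, the solid's height is divided into equal slices at the stated Δz and each level perimeter traced with G1 moves after a G0 lift.

; perimeter-only toolpath
G21 ; units = mm
G90 ; absolute positioning
G28 ; home
; layer 1
G0 Z6.50
G0 X22.00 Y11.00
G1 X19.43 Y18.07
G1 X12.91 Y21.83
G1 X5.50 Y20.53
G1 X0.66 Y14.76
G1 X0.66 Y7.24
G1 X5.50 Y1.47
G1 X12.91 Y0.17
G1 X19.43 Y3.93
G1 X22.00 Y11.00
; layer 2
G0 Z13.00
G0 X22.00 Y11.00
G1 X19.43 Y18.07
G1 X12.91 Y21.83
G1 X5.50 Y20.53
G1 X0.66 Y14.76
G1 X0.66 Y7.24
G1 X5.50 Y1.47
G1 X12.91 Y0.17
G1 X19.43 Y3.93
G1 X22.00 Y11.00
; layer 3
G0 Z19.50
G0 X22.00 Y11.00
G1 X19.43 Y18.07
G1 X12.91 Y21.83
G1 X5.50 Y20.53
G1 X0.66 Y14.76
G1 X0.66 Y7.24
G1 X5.50 Y1.47
G1 X12.91 Y0.17
G1 X19.43 Y3.93
G1 X22.00 Y11.00
; layer 4
G0 Z26.00
G0 X22.00 Y11.00
G1 X19.43 Y18.07
G1 X12.91 Y21.83
G1 X5.50 Y20.53
G1 X0.66 Y14.76
G1 X0.66 Y7.24
G1 X5.50 Y1.47
G1 X12.91 Y0.17
G1 X19.43 Y3.93
G1 X22.00 Y11.00
M2 ; end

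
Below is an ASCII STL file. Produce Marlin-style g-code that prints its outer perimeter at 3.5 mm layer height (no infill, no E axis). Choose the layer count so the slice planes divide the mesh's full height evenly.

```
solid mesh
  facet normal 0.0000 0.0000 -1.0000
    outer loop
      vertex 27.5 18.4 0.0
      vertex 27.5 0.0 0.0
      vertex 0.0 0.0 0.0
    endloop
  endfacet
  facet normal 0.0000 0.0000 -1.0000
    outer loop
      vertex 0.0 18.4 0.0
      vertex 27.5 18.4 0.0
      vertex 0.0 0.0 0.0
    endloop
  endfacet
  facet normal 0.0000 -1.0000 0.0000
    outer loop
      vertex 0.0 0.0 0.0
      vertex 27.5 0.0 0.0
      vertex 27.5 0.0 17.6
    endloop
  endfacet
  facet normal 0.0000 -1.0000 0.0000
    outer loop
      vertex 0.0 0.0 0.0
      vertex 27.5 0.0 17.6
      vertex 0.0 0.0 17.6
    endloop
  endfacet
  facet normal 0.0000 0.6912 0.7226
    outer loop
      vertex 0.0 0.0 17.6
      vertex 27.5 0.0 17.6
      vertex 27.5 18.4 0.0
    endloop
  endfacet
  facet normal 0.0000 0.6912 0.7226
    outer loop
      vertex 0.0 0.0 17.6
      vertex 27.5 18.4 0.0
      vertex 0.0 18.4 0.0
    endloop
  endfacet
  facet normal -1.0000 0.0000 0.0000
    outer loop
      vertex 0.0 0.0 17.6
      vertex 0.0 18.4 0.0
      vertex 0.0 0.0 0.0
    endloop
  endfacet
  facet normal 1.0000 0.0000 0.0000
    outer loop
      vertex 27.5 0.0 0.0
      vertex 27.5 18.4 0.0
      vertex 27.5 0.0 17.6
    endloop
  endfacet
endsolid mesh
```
; perimeter-only toolpath
G21 ; units = mm
G90 ; absolute positioning
G28 ; home
; layer 1
G0 Z3.5
G0 X0.0 Y0.0
G1 X27.5 Y0.0
G1 X27.5 Y14.7
G1 X0.0 Y14.7
G1 X0.0 Y0.0
; layer 2
G0 Z7.0
G0 X0.0 Y0.0
G1 X27.5 Y0.0
G1 X27.5 Y11.0
G1 X0.0 Y11.0
G1 X0.0 Y0.0
; layer 3
G0 Z10.6
G0 X0.0 Y0.0
G1 X27.5 Y0.0
G1 X27.5 Y7.4
G1 X0.0 Y7.4
G1 X0.0 Y0.0
; layer 4
G0 Z14.1
G0 X0.0 Y0.0
G1 X27.5 Y0.0
G1 X27.5 Y3.7
G1 X0.0 Y3.7
G1 X0.0 Y0.0
M2 ; end

The solid is a wedge (ramp): 27.5 × 18.4 mm base, rising to 17.6 mm along the y=0 edge and sloping linearly to z=0 at y=18.4. Slicing at Δz = 3.5 mm — 5 equal slices spanning the solid's height, so layer i sits at z = i·h/5 — gives 4 non-empty perimeters. Each is a 4-segment closed polygon; G0 lifts to the layer z and rapids to the start vertex, then G1 traces the edges. The cross-section shrinks linearly with z (the slice at the apex is degenerate and omitted).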